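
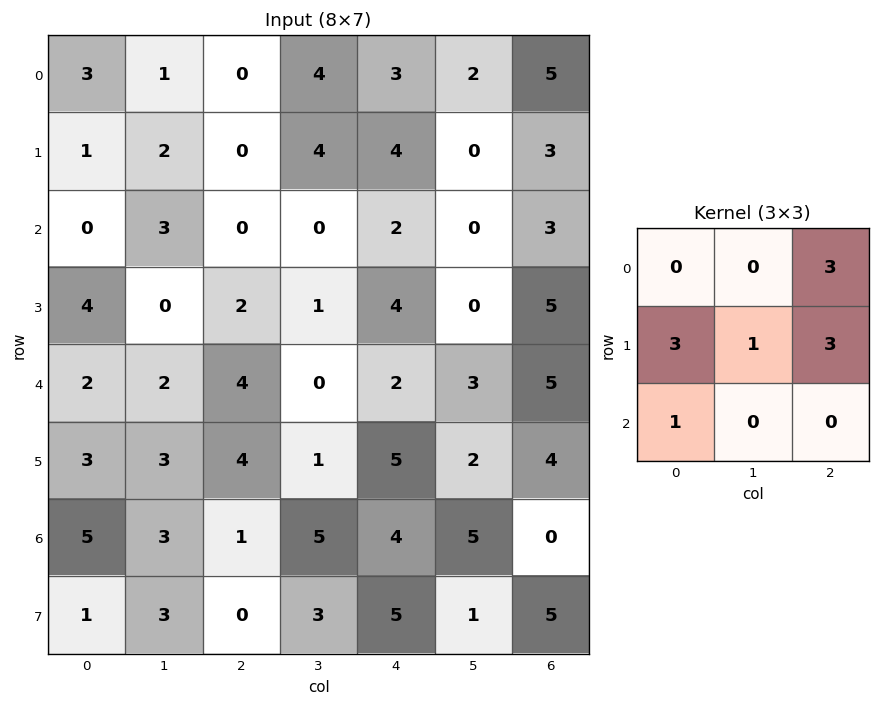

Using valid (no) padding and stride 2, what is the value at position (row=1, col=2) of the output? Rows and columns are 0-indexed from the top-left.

38

The receptive field on the input at this output position is [2 0 3 / 4 0 5 / 2 3 5]. Elementwise product with the kernel and sum: 3·3 + 4·3 + 0·1 + 5·3 + 2·1.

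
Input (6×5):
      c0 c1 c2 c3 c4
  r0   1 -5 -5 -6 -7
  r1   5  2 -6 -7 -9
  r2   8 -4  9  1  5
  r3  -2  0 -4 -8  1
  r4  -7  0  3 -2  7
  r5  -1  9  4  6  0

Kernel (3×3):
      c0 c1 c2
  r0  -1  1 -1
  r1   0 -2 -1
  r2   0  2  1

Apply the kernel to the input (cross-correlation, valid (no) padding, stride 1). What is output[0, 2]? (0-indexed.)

36

The receptive field on the input at this output position is [-5 -6 -7 / -6 -7 -9 / 9 1 5]. Elementwise product with the kernel and sum: -5·-1 + -6·1 + -7·-1 + -7·-2 + -9·-1 + 1·2 + 5·1.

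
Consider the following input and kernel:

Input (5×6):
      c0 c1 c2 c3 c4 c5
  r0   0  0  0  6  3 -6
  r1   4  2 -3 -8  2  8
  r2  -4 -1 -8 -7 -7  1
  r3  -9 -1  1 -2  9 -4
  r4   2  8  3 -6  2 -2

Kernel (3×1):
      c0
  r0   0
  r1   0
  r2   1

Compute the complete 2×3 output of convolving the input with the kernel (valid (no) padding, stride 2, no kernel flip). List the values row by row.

Output[0,0]: The receptive field on the input at this output position is [0 / 4 / -4]. Elementwise product with the kernel and sum: -4·1.
Output[0,1]: The receptive field on the input at this output position is [0 / -3 / -8]. Elementwise product with the kernel and sum: -8·1.

-4 -8 -7
2 3 2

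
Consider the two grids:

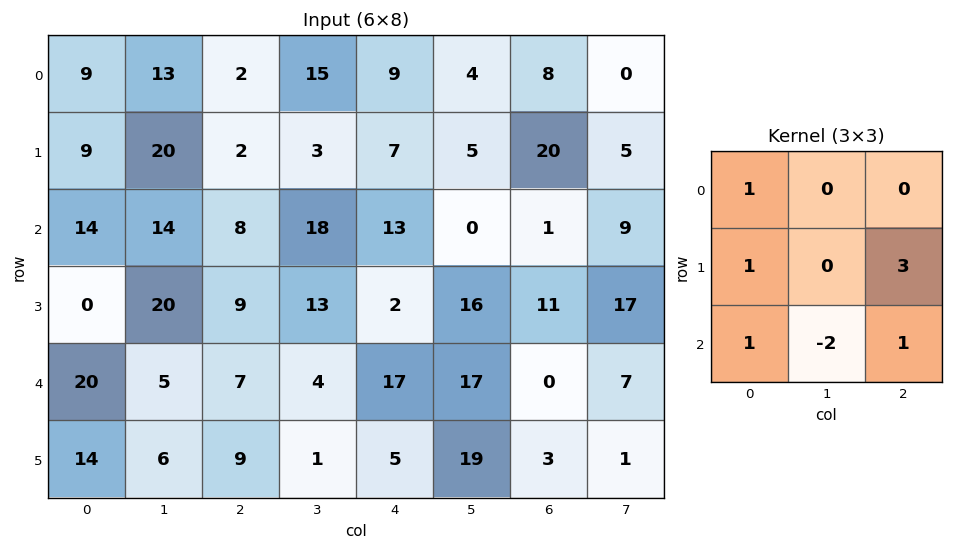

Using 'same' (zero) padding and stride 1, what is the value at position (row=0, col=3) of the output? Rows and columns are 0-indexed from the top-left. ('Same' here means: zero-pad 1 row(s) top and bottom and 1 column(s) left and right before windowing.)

32

The receptive field on the zero-padded input at this output position is [0 0 0 / 2 15 9 / 2 3 7]. Elementwise product with the kernel and sum: 0·1 + 2·1 + 9·3 + 2·1 + 3·-2 + 7·1.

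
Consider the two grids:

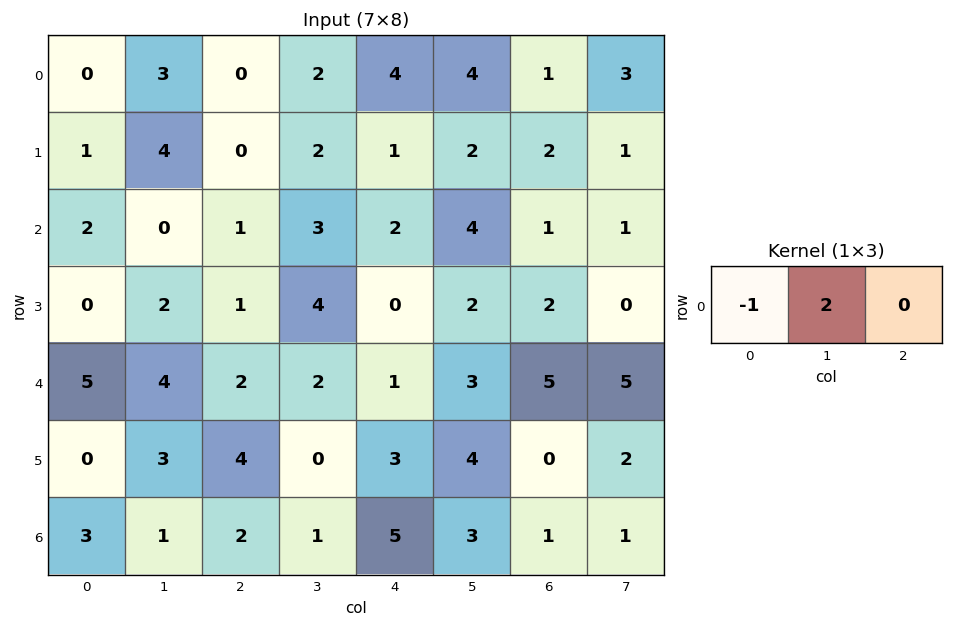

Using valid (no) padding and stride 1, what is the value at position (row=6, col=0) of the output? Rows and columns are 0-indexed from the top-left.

-1

The receptive field on the input at this output position is [3 1 2]. Elementwise product with the kernel and sum: 3·-1 + 1·2.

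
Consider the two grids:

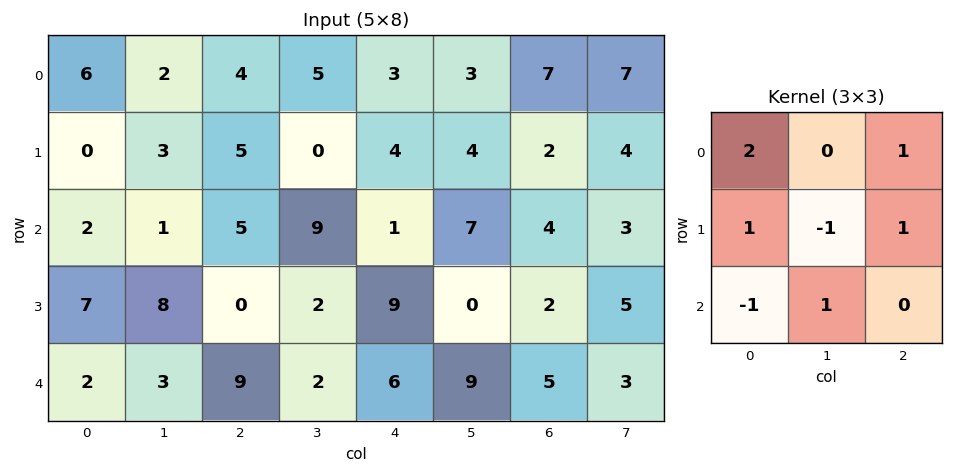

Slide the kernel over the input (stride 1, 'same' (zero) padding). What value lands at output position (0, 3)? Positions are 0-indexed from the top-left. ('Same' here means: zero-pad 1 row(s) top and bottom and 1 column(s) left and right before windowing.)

-3

The receptive field on the zero-padded input at this output position is [0 0 0 / 4 5 3 / 5 0 4]. Elementwise product with the kernel and sum: 0·2 + 0·1 + 4·1 + 5·-1 + 3·1 + 5·-1 + 0·1.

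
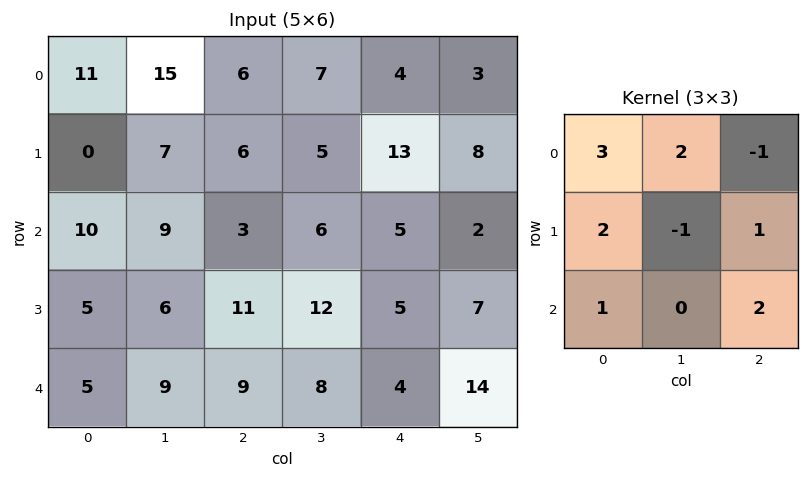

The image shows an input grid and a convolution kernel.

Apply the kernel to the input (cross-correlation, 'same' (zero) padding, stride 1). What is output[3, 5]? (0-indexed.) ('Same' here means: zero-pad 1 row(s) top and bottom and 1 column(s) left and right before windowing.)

26

The receptive field on the zero-padded input at this output position is [5 2 0 / 5 7 0 / 4 14 0]. Elementwise product with the kernel and sum: 5·3 + 2·2 + 0·-1 + 5·2 + 7·-1 + 0·1 + 4·1 + 0·2.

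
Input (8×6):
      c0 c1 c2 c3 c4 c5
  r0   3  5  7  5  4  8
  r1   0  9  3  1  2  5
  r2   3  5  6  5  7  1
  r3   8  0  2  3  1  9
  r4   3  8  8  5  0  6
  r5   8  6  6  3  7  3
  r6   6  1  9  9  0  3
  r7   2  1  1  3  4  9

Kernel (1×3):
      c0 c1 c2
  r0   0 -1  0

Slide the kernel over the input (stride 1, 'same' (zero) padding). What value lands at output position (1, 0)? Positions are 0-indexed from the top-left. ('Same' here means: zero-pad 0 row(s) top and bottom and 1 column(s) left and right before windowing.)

The receptive field on the zero-padded input at this output position is [0 0 9]. Elementwise product with the kernel and sum: 0·-1.

0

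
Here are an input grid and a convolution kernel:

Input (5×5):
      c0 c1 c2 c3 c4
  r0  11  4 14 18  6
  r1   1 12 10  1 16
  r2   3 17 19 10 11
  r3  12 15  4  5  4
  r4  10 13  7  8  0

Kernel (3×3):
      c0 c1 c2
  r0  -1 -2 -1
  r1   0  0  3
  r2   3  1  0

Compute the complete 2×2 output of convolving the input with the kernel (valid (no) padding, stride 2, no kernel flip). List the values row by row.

Output[0,0]: The receptive field on the input at this output position is [11 4 14 / 1 12 10 / 3 17 19]. Elementwise product with the kernel and sum: 11·-1 + 4·-2 + 14·-1 + 10·3 + 3·3 + 17·1.
Output[0,1]: The receptive field on the input at this output position is [14 18 6 / 10 1 16 / 19 10 11]. Elementwise product with the kernel and sum: 14·-1 + 18·-2 + 6·-1 + 16·3 + 19·3 + 10·1.

23 59
-1 -9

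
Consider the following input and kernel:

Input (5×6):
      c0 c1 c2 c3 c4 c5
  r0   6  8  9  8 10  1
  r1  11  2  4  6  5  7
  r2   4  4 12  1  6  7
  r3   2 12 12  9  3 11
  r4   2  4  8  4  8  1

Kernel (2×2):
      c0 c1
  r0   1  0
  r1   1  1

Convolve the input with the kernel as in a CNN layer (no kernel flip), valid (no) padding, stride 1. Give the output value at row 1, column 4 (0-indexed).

18

The receptive field on the input at this output position is [5 7 / 6 7]. Elementwise product with the kernel and sum: 5·1 + 6·1 + 7·1.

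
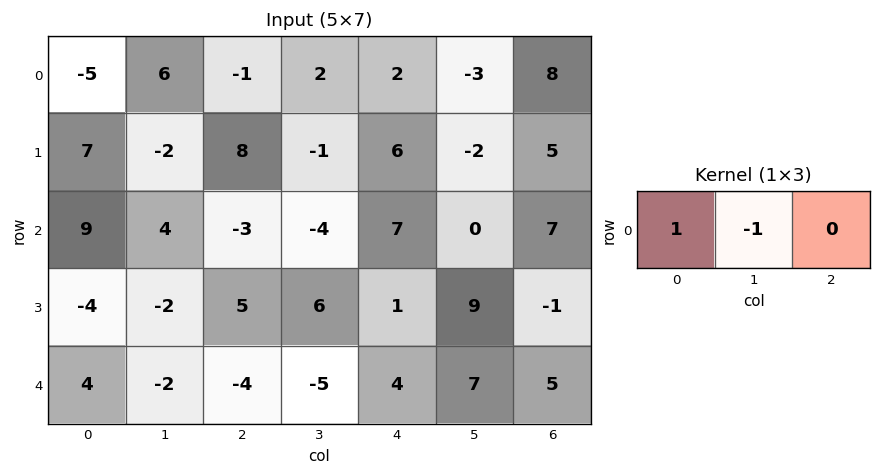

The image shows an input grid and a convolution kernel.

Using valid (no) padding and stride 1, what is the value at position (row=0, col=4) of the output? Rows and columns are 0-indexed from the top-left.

5

The receptive field on the input at this output position is [2 -3 8]. Elementwise product with the kernel and sum: 2·1 + -3·-1.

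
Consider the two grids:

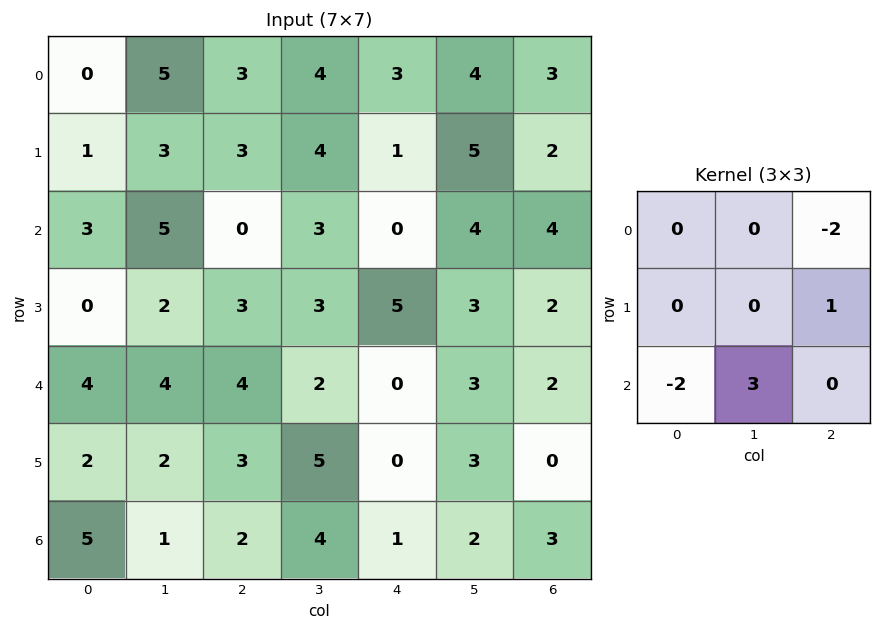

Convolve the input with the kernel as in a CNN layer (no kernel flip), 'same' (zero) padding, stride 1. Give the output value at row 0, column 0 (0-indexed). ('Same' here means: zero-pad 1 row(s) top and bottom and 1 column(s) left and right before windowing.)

The receptive field on the zero-padded input at this output position is [0 0 0 / 0 0 5 / 0 1 3]. Elementwise product with the kernel and sum: 0·-2 + 5·1 + 0·-2 + 1·3.

8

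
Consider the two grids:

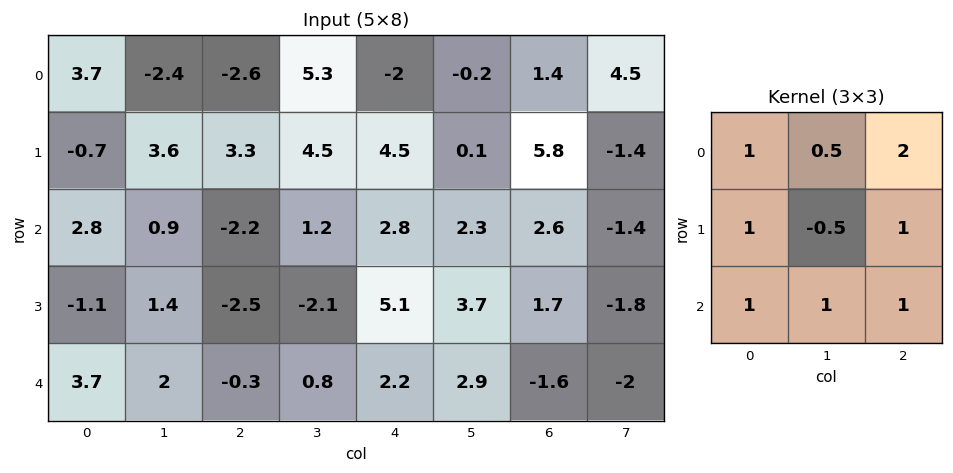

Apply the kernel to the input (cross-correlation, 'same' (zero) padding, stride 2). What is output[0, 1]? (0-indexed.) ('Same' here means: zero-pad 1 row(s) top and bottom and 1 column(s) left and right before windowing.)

The receptive field on the zero-padded input at this output position is [0 0 0 / -2.4 -2.6 5.3 / 3.6 3.3 4.5]. Elementwise product with the kernel and sum: 0·1 + 0·0.5 + 0·2 + -2.4·1 + -2.6·-0.5 + 5.3·1 + 3.6·1 + 3.3·1 + 4.5·1.

15.6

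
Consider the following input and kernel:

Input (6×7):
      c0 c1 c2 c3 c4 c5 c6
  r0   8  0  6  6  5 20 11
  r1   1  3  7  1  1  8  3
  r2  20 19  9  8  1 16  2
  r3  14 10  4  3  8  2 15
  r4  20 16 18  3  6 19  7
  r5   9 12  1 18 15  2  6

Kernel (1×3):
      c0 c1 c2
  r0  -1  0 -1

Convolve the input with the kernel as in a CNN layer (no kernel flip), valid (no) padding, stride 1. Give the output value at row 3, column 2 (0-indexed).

The receptive field on the input at this output position is [4 3 8]. Elementwise product with the kernel and sum: 4·-1 + 8·-1.

-12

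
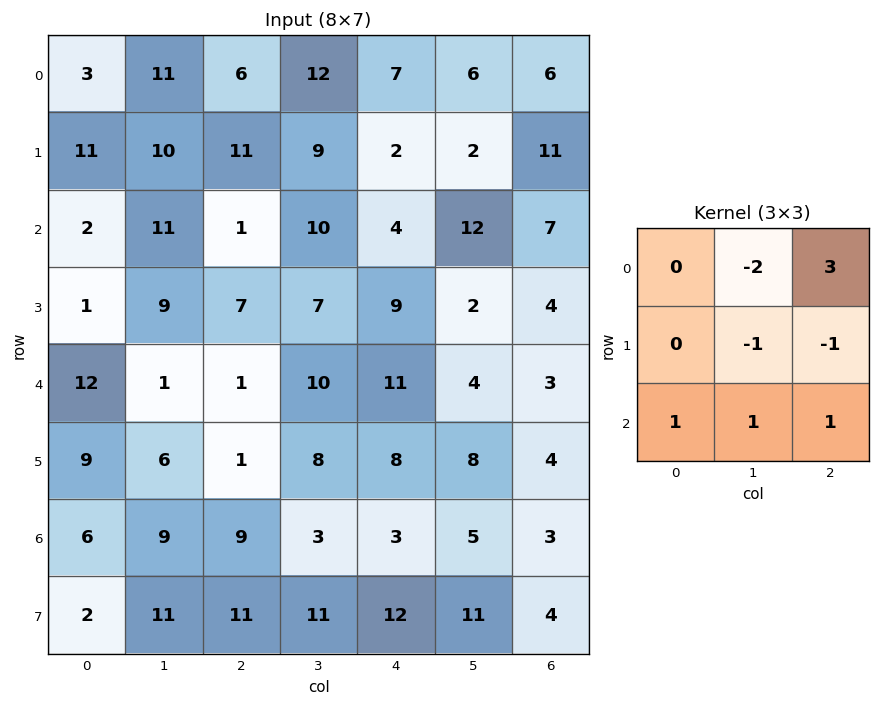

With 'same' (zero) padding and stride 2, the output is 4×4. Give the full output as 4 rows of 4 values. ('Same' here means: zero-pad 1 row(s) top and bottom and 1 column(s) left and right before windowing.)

7 12 0 7
5 17 4 -23
27 11 -3 1
-2 43 34 4

Output[0,0]: The receptive field on the zero-padded input at this output position is [0 0 0 / 0 3 11 / 0 11 10]. Elementwise product with the kernel and sum: 0·-2 + 0·3 + 3·-1 + 11·-1 + 0·1 + 11·1 + 10·1.
Output[0,1]: The receptive field on the zero-padded input at this output position is [0 0 0 / 11 6 12 / 10 11 9]. Elementwise product with the kernel and sum: 0·-2 + 0·3 + 6·-1 + 12·-1 + 10·1 + 11·1 + 9·1.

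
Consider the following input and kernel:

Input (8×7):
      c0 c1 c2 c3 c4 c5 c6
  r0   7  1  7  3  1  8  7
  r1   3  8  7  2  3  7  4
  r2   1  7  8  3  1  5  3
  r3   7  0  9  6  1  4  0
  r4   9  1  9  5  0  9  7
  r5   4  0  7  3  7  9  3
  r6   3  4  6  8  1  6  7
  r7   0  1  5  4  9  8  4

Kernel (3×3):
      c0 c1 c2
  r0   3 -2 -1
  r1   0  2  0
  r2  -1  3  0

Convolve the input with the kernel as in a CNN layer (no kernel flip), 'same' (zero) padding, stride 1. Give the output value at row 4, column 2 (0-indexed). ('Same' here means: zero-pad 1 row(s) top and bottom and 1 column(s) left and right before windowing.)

15

The receptive field on the zero-padded input at this output position is [0 9 6 / 1 9 5 / 0 7 3]. Elementwise product with the kernel and sum: 0·3 + 9·-2 + 6·-1 + 9·2 + 0·-1 + 7·3.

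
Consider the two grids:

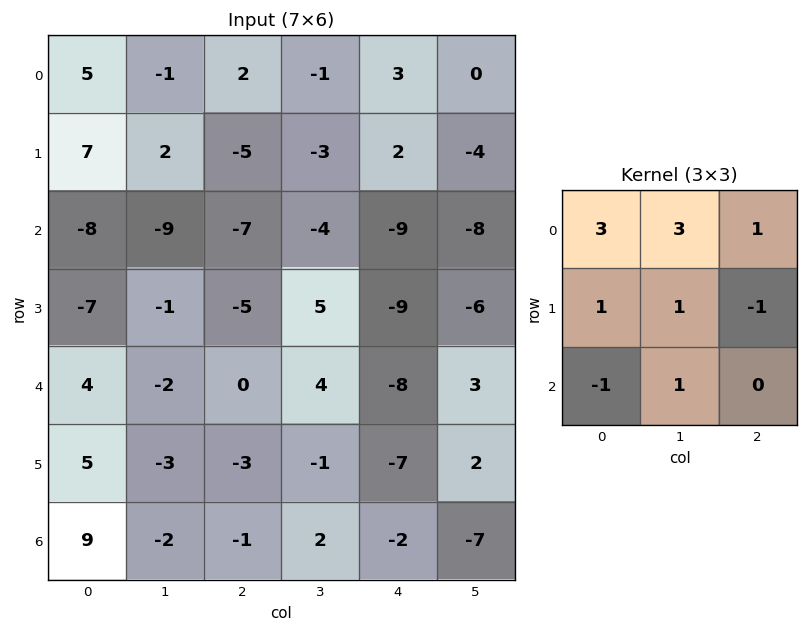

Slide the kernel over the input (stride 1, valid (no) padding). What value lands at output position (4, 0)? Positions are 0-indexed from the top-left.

The receptive field on the input at this output position is [4 -2 0 / 5 -3 -3 / 9 -2 -1]. Elementwise product with the kernel and sum: 4·3 + -2·3 + 0·1 + 5·1 + -3·1 + -3·-1 + 9·-1 + -2·1.

0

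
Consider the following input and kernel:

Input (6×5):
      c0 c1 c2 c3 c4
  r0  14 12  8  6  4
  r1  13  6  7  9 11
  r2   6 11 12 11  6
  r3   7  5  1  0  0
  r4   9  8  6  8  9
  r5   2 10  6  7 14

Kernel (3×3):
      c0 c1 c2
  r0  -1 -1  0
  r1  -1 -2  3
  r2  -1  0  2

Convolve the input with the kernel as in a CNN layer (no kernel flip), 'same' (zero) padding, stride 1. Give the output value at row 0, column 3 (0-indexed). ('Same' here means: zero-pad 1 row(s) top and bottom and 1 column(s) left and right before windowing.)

The receptive field on the zero-padded input at this output position is [0 0 0 / 8 6 4 / 7 9 11]. Elementwise product with the kernel and sum: 0·-1 + 0·-1 + 8·-1 + 6·-2 + 4·3 + 7·-1 + 11·2.

7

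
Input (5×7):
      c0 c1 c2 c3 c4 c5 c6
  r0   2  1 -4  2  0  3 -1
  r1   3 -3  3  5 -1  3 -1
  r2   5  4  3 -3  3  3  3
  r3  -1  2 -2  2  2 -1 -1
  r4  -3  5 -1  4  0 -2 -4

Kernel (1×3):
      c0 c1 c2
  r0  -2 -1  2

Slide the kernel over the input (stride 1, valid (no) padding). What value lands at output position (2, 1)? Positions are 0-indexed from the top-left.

-17

The receptive field on the input at this output position is [4 3 -3]. Elementwise product with the kernel and sum: 4·-2 + 3·-1 + -3·2.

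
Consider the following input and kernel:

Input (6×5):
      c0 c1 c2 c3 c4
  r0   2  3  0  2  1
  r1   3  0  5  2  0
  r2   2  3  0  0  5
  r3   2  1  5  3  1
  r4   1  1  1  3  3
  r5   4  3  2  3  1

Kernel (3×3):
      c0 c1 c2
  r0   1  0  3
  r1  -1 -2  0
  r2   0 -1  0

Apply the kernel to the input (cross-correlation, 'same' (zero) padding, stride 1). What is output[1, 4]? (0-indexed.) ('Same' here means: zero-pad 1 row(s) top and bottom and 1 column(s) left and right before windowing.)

-5

The receptive field on the zero-padded input at this output position is [2 1 0 / 2 0 0 / 0 5 0]. Elementwise product with the kernel and sum: 2·1 + 0·3 + 2·-1 + 0·-2 + 5·-1.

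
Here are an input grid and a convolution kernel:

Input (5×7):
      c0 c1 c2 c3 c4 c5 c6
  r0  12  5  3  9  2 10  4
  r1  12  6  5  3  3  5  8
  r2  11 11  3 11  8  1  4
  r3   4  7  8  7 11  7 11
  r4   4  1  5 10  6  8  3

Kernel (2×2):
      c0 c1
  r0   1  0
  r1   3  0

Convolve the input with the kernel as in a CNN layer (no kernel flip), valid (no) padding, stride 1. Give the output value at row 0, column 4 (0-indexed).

The receptive field on the input at this output position is [2 10 / 3 5]. Elementwise product with the kernel and sum: 2·1 + 3·3.

11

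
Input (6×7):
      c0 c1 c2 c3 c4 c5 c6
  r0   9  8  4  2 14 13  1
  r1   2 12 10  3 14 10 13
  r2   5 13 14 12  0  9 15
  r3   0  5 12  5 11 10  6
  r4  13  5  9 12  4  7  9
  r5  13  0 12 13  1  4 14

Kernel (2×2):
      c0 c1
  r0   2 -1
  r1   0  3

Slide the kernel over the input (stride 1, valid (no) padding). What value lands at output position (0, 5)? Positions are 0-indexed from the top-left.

64

The receptive field on the input at this output position is [13 1 / 10 13]. Elementwise product with the kernel and sum: 13·2 + 1·-1 + 13·3.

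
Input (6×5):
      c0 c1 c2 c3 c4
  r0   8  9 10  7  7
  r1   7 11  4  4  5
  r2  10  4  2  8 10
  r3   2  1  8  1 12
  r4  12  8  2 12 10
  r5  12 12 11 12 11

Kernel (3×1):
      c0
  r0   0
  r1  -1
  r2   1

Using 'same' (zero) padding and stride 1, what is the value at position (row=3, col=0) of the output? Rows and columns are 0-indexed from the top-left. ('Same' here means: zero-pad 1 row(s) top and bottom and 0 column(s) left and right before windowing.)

The receptive field on the zero-padded input at this output position is [10 / 2 / 12]. Elementwise product with the kernel and sum: 2·-1 + 12·1.

10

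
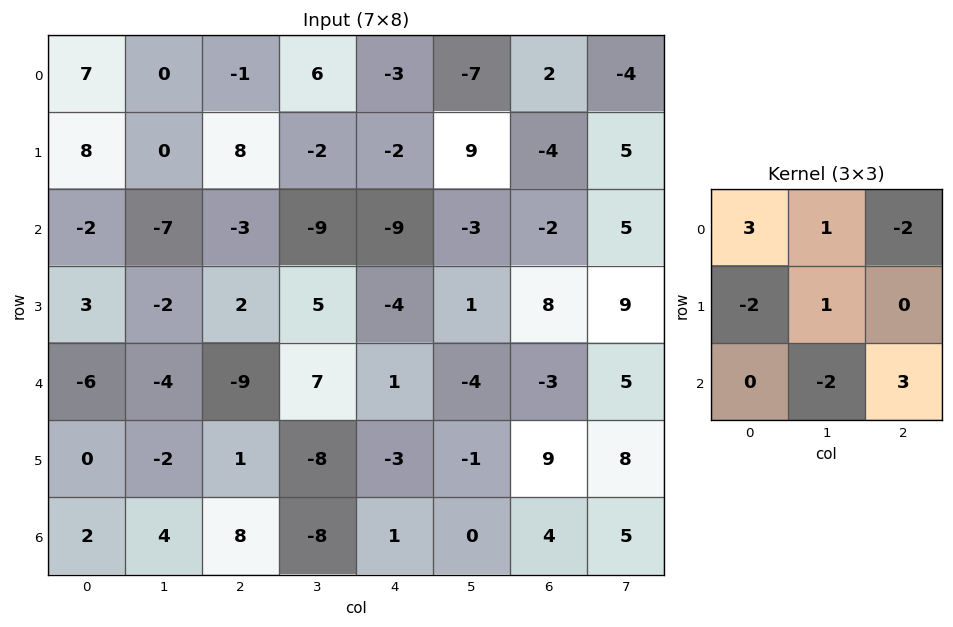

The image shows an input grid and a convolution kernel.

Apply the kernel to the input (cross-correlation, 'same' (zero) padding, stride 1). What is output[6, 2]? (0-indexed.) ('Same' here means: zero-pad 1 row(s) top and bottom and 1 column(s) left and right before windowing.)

11

The receptive field on the zero-padded input at this output position is [-2 1 -8 / 4 8 -8 / 0 0 0]. Elementwise product with the kernel and sum: -2·3 + 1·1 + -8·-2 + 4·-2 + 8·1 + 0·-2 + 0·3.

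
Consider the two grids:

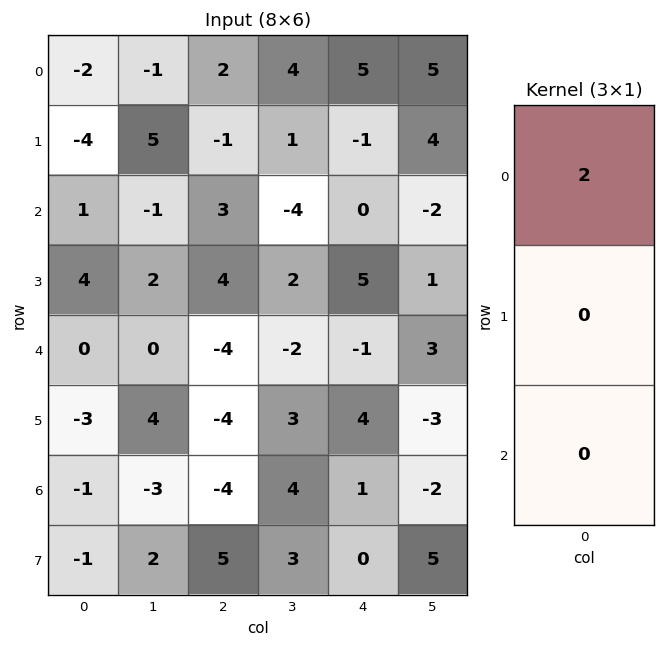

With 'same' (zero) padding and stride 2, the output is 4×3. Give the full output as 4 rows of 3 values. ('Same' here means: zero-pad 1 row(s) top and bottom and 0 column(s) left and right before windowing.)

0 0 0
-8 -2 -2
8 8 10
-6 -8 8

Output[0,0]: The receptive field on the zero-padded input at this output position is [0 / -2 / -4]. Elementwise product with the kernel and sum: 0·2.
Output[0,1]: The receptive field on the zero-padded input at this output position is [0 / 2 / -1]. Elementwise product with the kernel and sum: 0·2.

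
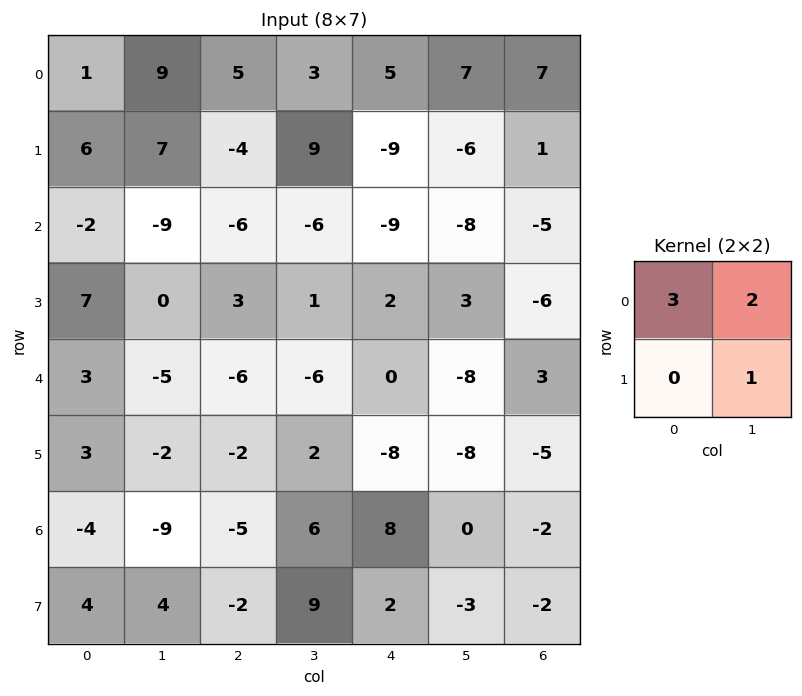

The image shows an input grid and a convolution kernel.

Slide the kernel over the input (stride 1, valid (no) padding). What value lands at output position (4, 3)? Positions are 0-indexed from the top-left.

-26

The receptive field on the input at this output position is [-6 0 / 2 -8]. Elementwise product with the kernel and sum: -6·3 + 0·2 + -8·1.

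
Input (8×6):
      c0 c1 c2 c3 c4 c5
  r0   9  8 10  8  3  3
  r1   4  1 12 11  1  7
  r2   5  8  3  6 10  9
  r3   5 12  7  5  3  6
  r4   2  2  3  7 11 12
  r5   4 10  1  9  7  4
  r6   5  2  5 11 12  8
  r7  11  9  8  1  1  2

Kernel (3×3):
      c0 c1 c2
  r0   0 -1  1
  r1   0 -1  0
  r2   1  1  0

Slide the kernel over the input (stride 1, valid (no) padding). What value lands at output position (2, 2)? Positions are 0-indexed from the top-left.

9

The receptive field on the input at this output position is [3 6 10 / 7 5 3 / 3 7 11]. Elementwise product with the kernel and sum: 6·-1 + 10·1 + 5·-1 + 3·1 + 7·1.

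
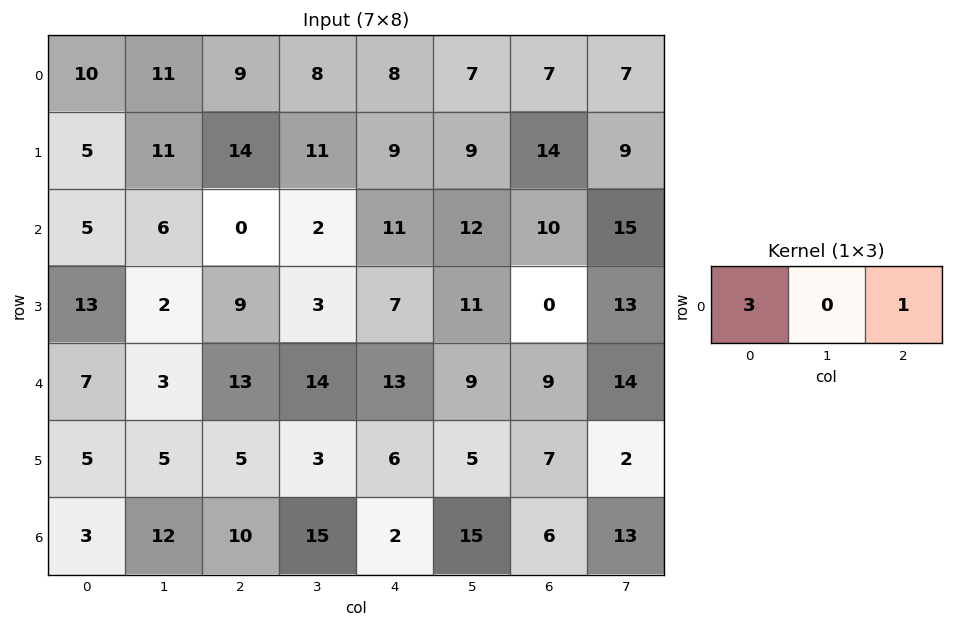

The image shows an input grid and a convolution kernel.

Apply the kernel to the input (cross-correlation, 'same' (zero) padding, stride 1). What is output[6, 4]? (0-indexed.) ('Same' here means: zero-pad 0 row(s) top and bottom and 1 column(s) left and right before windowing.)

The receptive field on the zero-padded input at this output position is [15 2 15]. Elementwise product with the kernel and sum: 15·3 + 15·1.

60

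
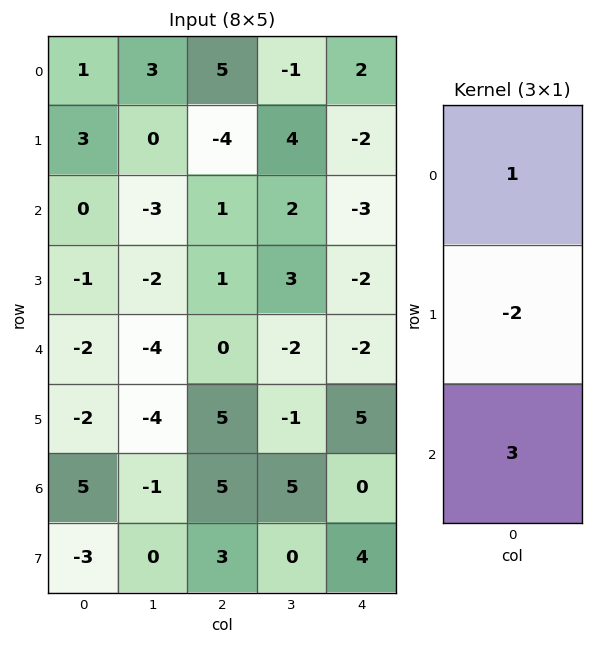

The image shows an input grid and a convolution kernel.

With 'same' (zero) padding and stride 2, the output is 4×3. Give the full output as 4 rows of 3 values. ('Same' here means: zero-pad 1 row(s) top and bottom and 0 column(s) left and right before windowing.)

Output[0,0]: The receptive field on the zero-padded input at this output position is [0 / 1 / 3]. Elementwise product with the kernel and sum: 0·1 + 1·-2 + 3·3.

7 -22 -10
0 -3 -2
-3 16 17
-21 4 17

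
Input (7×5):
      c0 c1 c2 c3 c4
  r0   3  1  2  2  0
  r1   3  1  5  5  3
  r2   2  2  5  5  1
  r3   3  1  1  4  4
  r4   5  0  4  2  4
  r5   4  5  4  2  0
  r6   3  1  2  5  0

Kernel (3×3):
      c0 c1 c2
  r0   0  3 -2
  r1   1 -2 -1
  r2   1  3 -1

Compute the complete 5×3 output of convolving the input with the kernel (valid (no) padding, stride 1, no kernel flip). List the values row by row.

-2 0 17
-9 -8 12
-3 10 8
17 0 10
-14 5 15

Output[0,0]: The receptive field on the input at this output position is [3 1 2 / 3 1 5 / 2 2 5]. Elementwise product with the kernel and sum: 1·3 + 2·-2 + 3·1 + 1·-2 + 5·-1 + 2·1 + 2·3 + 5·-1.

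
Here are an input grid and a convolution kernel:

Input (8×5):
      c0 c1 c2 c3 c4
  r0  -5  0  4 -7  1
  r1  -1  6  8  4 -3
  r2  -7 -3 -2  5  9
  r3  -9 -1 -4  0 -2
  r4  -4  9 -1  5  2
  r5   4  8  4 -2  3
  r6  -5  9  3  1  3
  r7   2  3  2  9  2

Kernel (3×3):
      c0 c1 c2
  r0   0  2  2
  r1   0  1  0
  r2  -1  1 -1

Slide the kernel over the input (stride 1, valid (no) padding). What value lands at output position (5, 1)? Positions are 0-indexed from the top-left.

The receptive field on the input at this output position is [8 4 -2 / 9 3 1 / 3 2 9]. Elementwise product with the kernel and sum: 4·2 + -2·2 + 3·1 + 3·-1 + 2·1 + 9·-1.

-3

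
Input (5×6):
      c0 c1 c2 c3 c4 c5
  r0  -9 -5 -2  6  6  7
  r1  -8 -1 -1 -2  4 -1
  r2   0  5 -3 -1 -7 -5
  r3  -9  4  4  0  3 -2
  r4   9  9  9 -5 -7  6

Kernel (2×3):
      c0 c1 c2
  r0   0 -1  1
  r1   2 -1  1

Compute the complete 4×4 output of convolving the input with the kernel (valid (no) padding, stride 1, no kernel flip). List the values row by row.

Output[0,0]: The receptive field on the input at this output position is [-9 -5 -2 / -8 -1 -1]. Elementwise product with the kernel and sum: -5·-1 + -2·1 + -8·2 + -1·-1 + -1·1.
Output[0,1]: The receptive field on the input at this output position is [-5 -2 6 / -1 -1 -2]. Elementwise product with the kernel and sum: -2·-1 + 6·1 + -1·2 + -1·-1 + -2·1.

-13 5 4 -8
-8 11 -6 -5
-26 6 5 -3
18 0 19 -2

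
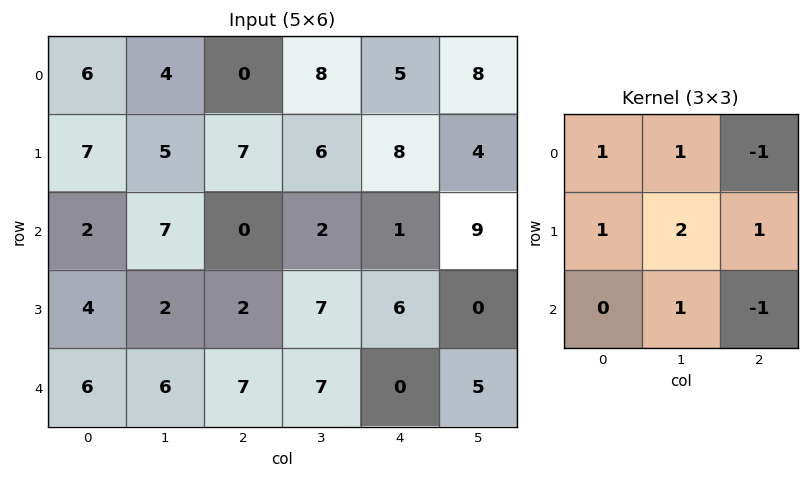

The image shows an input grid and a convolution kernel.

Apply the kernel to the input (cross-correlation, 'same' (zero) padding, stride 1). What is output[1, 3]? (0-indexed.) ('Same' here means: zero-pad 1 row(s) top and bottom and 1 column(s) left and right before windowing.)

The receptive field on the zero-padded input at this output position is [0 8 5 / 7 6 8 / 0 2 1]. Elementwise product with the kernel and sum: 0·1 + 8·1 + 5·-1 + 7·1 + 6·2 + 8·1 + 2·1 + 1·-1.

31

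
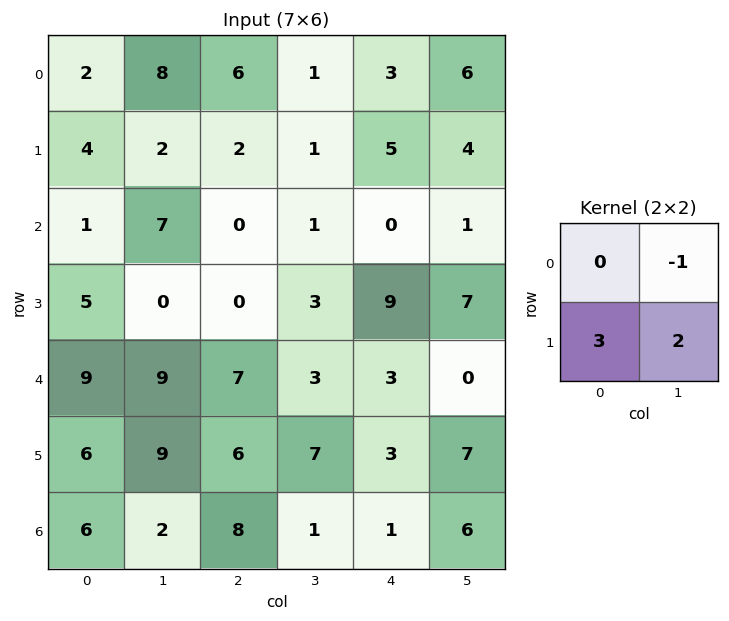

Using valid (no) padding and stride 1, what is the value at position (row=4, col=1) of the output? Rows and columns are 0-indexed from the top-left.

32

The receptive field on the input at this output position is [9 7 / 9 6]. Elementwise product with the kernel and sum: 7·-1 + 9·3 + 6·2.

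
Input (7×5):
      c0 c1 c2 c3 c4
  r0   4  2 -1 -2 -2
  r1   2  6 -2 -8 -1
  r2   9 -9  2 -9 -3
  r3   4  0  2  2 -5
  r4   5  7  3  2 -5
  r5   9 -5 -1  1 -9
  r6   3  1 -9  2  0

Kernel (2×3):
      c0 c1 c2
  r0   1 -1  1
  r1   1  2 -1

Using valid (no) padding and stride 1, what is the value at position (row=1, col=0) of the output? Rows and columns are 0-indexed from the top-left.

-17

The receptive field on the input at this output position is [2 6 -2 / 9 -9 2]. Elementwise product with the kernel and sum: 2·1 + 6·-1 + -2·1 + 9·1 + -9·2 + 2·-1.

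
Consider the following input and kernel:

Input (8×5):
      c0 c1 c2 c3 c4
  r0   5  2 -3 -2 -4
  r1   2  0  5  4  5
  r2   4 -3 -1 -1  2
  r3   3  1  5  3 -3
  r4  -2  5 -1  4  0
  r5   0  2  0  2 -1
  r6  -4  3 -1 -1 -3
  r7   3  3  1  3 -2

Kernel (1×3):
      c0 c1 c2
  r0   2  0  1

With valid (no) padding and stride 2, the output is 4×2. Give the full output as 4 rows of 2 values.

7 -10
7 0
-5 -2
-9 -5

Output[0,0]: The receptive field on the input at this output position is [5 2 -3]. Elementwise product with the kernel and sum: 5·2 + -3·1.
Output[0,1]: The receptive field on the input at this output position is [-3 -2 -4]. Elementwise product with the kernel and sum: -3·2 + -4·1.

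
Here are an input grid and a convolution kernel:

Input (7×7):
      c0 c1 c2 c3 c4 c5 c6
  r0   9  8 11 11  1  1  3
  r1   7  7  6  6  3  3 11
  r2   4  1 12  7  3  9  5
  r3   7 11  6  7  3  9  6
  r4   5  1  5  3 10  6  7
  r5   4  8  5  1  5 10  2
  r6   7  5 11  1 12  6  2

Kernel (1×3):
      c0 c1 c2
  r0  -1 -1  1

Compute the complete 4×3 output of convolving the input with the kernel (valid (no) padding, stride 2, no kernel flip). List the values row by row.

Output[0,0]: The receptive field on the input at this output position is [9 8 11]. Elementwise product with the kernel and sum: 9·-1 + 8·-1 + 11·1.
Output[0,1]: The receptive field on the input at this output position is [11 11 1]. Elementwise product with the kernel and sum: 11·-1 + 11·-1 + 1·1.

-6 -21 1
7 -16 -7
-1 2 -9
-1 0 -16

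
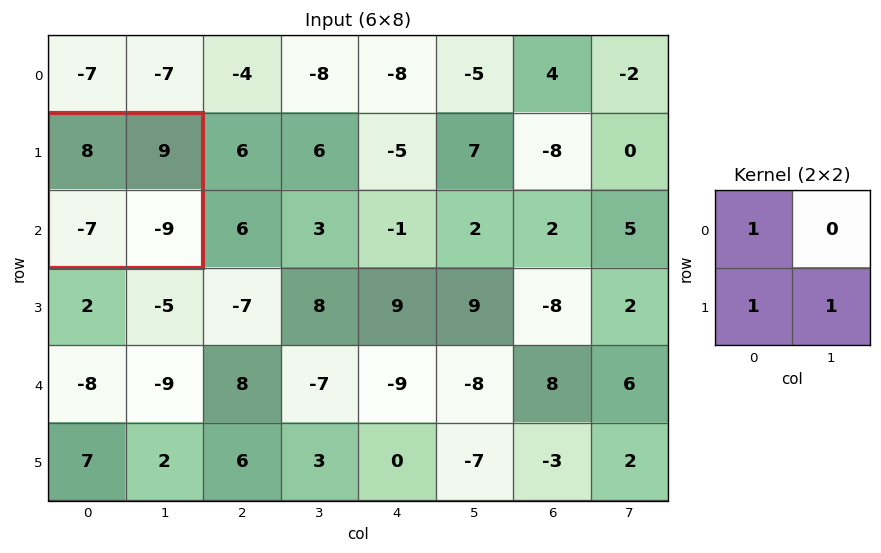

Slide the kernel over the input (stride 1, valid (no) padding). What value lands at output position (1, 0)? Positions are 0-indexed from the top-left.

The receptive field on the input at this output position is [8 9 / -7 -9]. Elementwise product with the kernel and sum: 8·1 + -7·1 + -9·1.

-8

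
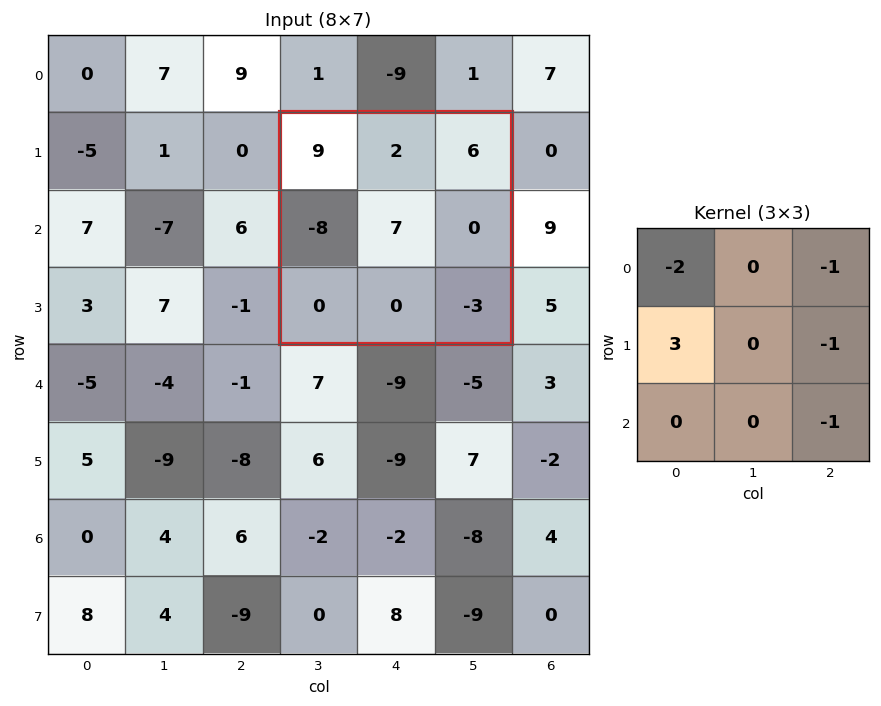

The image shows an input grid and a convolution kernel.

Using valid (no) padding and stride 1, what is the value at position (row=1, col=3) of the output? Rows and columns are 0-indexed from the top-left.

-45

The receptive field on the input at this output position is [9 2 6 / -8 7 0 / 0 0 -3]. Elementwise product with the kernel and sum: 9·-2 + 6·-1 + -8·3 + 0·-1 + -3·-1.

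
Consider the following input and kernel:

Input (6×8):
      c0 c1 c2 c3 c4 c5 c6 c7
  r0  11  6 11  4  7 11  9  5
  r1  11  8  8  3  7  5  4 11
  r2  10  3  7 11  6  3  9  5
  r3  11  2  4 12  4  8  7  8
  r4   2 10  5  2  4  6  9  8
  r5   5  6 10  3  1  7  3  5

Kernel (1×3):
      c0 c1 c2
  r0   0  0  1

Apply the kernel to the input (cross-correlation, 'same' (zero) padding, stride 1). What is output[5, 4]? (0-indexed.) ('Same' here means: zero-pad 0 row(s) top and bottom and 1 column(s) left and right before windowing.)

The receptive field on the zero-padded input at this output position is [3 1 7]. Elementwise product with the kernel and sum: 7·1.

7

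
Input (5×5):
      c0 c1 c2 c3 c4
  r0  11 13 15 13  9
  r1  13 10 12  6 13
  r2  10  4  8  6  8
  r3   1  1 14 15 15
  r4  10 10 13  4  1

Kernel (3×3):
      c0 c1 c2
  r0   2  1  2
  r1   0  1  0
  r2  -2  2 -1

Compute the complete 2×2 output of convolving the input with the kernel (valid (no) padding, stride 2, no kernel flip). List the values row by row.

55 55
28 34

Output[0,0]: The receptive field on the input at this output position is [11 13 15 / 13 10 12 / 10 4 8]. Elementwise product with the kernel and sum: 11·2 + 13·1 + 15·2 + 10·1 + 10·-2 + 4·2 + 8·-1.
Output[0,1]: The receptive field on the input at this output position is [15 13 9 / 12 6 13 / 8 6 8]. Elementwise product with the kernel and sum: 15·2 + 13·1 + 9·2 + 6·1 + 8·-2 + 6·2 + 8·-1.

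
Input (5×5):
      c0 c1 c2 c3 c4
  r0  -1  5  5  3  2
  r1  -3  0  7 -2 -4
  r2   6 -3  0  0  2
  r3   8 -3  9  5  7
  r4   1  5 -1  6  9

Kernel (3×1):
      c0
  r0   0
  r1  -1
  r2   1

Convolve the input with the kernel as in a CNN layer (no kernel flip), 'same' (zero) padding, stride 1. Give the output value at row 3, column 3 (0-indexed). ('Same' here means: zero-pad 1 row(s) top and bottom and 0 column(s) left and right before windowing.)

The receptive field on the zero-padded input at this output position is [0 / 5 / 6]. Elementwise product with the kernel and sum: 5·-1 + 6·1.

1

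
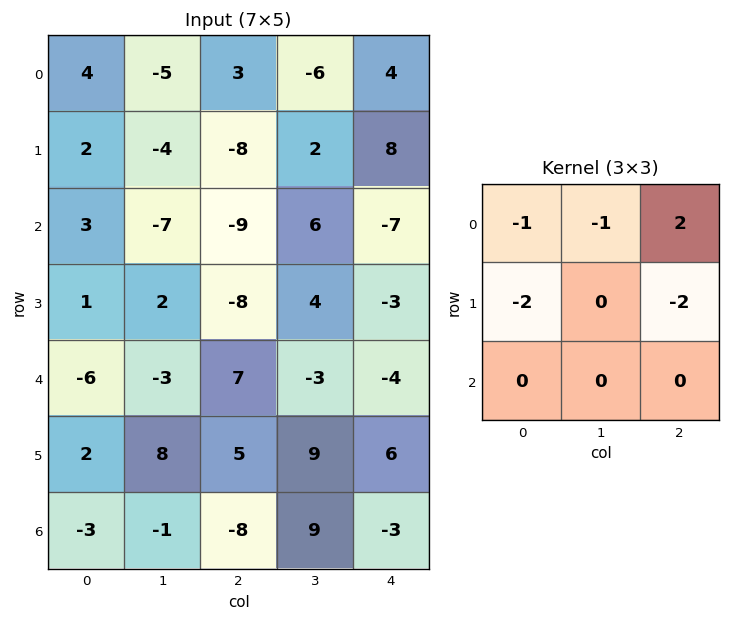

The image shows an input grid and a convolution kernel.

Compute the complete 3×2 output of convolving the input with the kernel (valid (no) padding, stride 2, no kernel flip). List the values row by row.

19 11
0 11
9 -34

Output[0,0]: The receptive field on the input at this output position is [4 -5 3 / 2 -4 -8 / 3 -7 -9]. Elementwise product with the kernel and sum: 4·-1 + -5·-1 + 3·2 + 2·-2 + -8·-2.
Output[0,1]: The receptive field on the input at this output position is [3 -6 4 / -8 2 8 / -9 6 -7]. Elementwise product with the kernel and sum: 3·-1 + -6·-1 + 4·2 + -8·-2 + 8·-2.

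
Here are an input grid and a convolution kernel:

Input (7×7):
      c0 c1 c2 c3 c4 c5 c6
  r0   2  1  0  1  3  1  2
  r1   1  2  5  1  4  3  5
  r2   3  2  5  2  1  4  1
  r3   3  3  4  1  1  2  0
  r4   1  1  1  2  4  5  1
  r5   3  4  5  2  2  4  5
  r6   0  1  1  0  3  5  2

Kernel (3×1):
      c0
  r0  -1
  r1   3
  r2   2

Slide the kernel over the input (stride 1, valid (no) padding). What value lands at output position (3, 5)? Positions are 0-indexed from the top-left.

The receptive field on the input at this output position is [2 / 5 / 4]. Elementwise product with the kernel and sum: 2·-1 + 5·3 + 4·2.

21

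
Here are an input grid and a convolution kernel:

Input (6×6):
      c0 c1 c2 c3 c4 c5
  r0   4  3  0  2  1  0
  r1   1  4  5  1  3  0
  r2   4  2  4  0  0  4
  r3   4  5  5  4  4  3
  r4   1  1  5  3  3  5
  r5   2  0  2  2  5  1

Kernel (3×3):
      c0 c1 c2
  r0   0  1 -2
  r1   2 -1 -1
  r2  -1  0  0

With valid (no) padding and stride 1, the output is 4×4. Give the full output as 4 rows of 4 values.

Output[0,0]: The receptive field on the input at this output position is [4 3 0 / 1 4 5 / 4 2 4]. Elementwise product with the kernel and sum: 3·1 + 0·-2 + 1·2 + 4·-1 + 5·-1 + 4·-1.

-8 -4 2 0
-8 -2 -2 -5
-9 4 -3 -10
-11 -9 -2 -6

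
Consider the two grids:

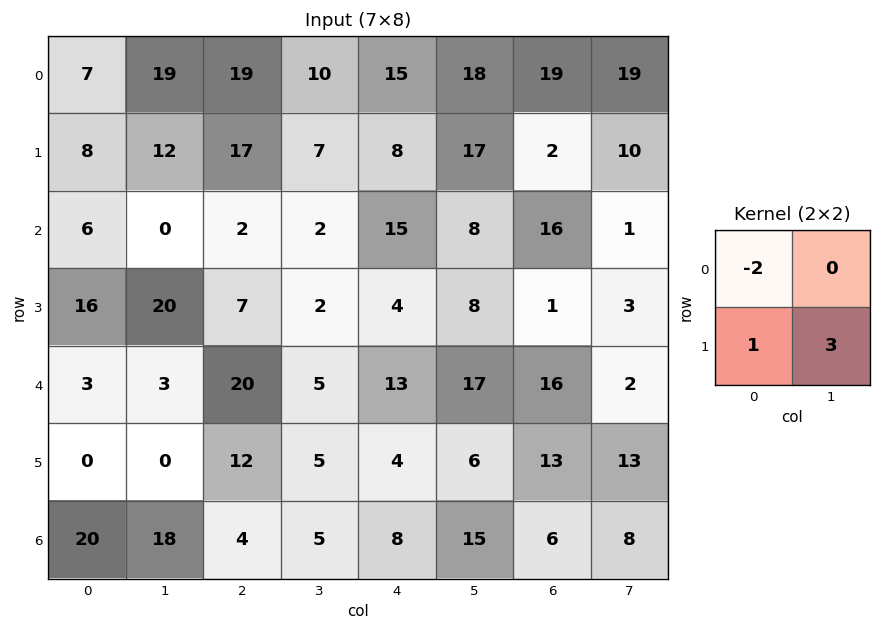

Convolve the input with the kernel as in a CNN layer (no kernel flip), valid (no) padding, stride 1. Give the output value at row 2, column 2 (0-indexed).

The receptive field on the input at this output position is [2 2 / 7 2]. Elementwise product with the kernel and sum: 2·-2 + 7·1 + 2·3.

9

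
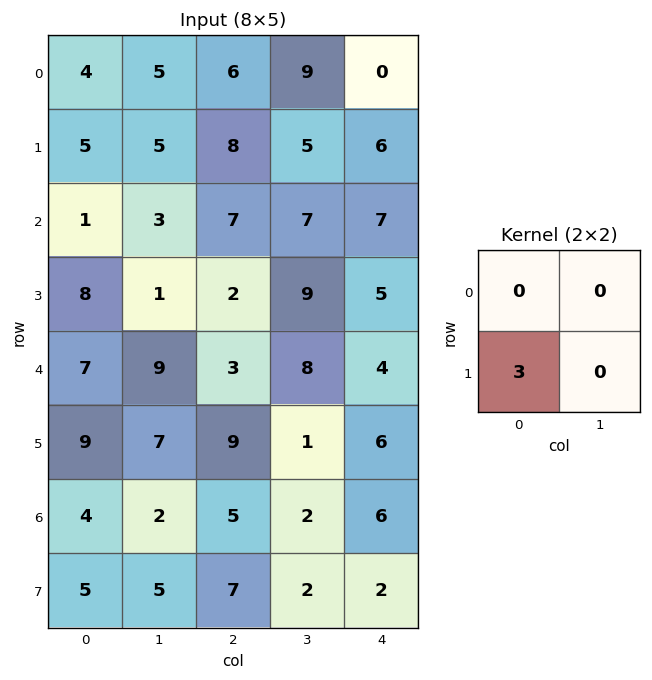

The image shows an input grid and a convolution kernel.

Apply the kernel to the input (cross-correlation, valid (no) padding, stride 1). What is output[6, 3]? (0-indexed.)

6

The receptive field on the input at this output position is [2 6 / 2 2]. Elementwise product with the kernel and sum: 2·3.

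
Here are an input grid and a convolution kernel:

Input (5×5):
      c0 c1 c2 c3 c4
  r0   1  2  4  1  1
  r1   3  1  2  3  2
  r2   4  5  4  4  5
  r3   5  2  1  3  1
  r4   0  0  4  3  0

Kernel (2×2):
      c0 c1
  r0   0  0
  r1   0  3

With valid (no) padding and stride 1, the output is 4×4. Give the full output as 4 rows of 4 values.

Output[0,0]: The receptive field on the input at this output position is [1 2 / 3 1]. Elementwise product with the kernel and sum: 1·3.
Output[0,1]: The receptive field on the input at this output position is [2 4 / 1 2]. Elementwise product with the kernel and sum: 2·3.

3 6 9 6
15 12 12 15
6 3 9 3
0 12 9 0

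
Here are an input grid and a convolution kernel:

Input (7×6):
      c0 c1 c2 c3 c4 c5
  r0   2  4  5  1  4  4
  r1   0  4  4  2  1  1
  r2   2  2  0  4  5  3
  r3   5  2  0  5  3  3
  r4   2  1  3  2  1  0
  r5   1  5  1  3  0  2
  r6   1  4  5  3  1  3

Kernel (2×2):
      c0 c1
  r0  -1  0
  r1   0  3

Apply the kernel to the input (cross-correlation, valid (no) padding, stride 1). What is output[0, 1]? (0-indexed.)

8

The receptive field on the input at this output position is [4 5 / 4 4]. Elementwise product with the kernel and sum: 4·-1 + 4·3.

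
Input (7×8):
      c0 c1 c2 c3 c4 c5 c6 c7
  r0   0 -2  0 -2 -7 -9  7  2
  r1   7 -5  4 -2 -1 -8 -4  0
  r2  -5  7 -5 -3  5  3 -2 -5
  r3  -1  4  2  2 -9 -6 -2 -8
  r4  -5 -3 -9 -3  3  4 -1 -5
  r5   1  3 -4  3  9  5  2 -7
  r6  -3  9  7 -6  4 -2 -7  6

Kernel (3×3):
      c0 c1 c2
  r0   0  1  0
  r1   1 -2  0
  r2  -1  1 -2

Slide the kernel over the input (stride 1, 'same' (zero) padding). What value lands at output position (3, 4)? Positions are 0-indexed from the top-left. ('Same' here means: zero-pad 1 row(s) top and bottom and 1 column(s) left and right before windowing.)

23

The receptive field on the zero-padded input at this output position is [-3 5 3 / 2 -9 -6 / -3 3 4]. Elementwise product with the kernel and sum: 5·1 + 2·1 + -9·-2 + -3·-1 + 3·1 + 4·-2.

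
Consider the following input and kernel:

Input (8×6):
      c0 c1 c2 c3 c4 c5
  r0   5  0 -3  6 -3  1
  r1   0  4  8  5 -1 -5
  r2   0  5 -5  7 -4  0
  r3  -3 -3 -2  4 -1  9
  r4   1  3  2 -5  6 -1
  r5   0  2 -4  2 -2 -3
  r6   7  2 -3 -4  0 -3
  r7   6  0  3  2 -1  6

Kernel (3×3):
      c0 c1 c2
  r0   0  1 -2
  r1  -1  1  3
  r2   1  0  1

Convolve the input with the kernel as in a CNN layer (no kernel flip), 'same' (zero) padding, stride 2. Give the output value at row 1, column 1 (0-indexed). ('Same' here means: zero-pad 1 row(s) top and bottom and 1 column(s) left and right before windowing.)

10

The receptive field on the zero-padded input at this output position is [4 8 5 / 5 -5 7 / -3 -2 4]. Elementwise product with the kernel and sum: 8·1 + 5·-2 + 5·-1 + -5·1 + 7·3 + -3·1 + 4·1.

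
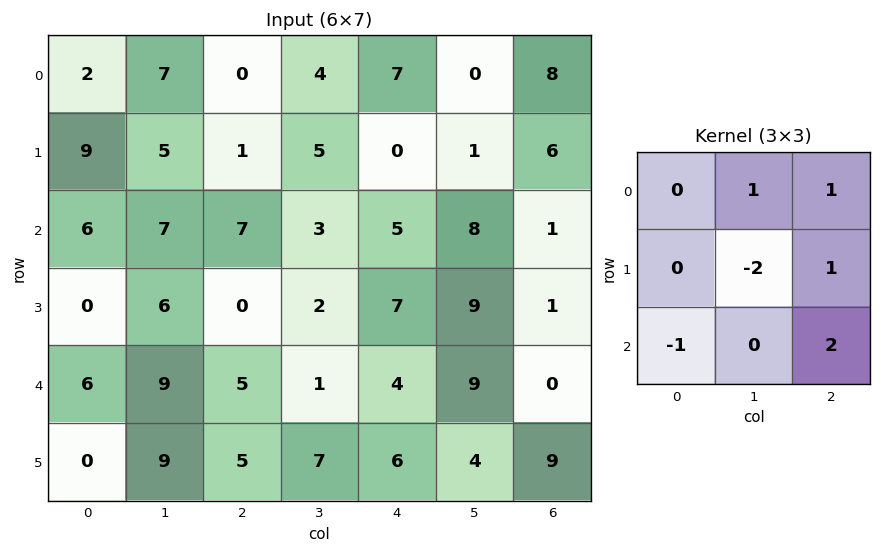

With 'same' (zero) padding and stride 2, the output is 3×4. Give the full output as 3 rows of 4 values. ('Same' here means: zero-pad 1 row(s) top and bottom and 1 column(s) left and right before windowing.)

13 9 -17 -17
21 -7 15 -5
21 -2 18 -3

Output[0,0]: The receptive field on the zero-padded input at this output position is [0 0 0 / 0 2 7 / 0 9 5]. Elementwise product with the kernel and sum: 0·1 + 0·1 + 2·-2 + 7·1 + 0·-1 + 5·2.
Output[0,1]: The receptive field on the zero-padded input at this output position is [0 0 0 / 7 0 4 / 5 1 5]. Elementwise product with the kernel and sum: 0·1 + 0·1 + 0·-2 + 4·1 + 5·-1 + 5·2.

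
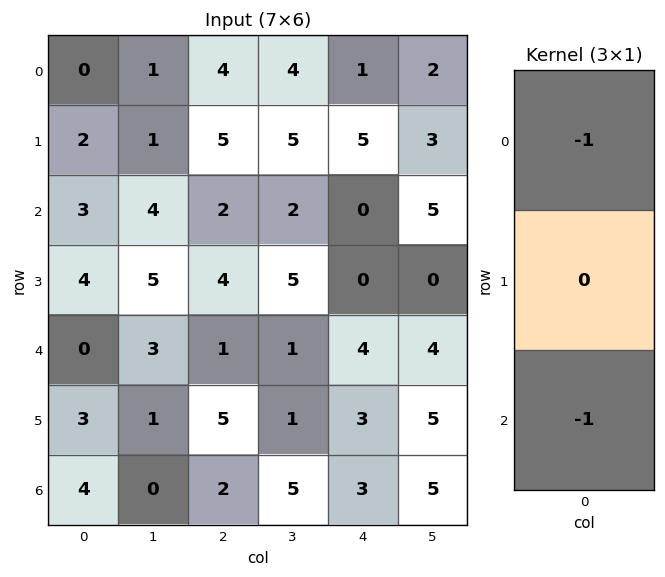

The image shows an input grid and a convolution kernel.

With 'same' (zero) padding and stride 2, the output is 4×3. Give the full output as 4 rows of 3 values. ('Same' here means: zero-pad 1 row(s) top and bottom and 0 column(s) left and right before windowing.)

-2 -5 -5
-6 -9 -5
-7 -9 -3
-3 -5 -3

Output[0,0]: The receptive field on the zero-padded input at this output position is [0 / 0 / 2]. Elementwise product with the kernel and sum: 0·-1 + 2·-1.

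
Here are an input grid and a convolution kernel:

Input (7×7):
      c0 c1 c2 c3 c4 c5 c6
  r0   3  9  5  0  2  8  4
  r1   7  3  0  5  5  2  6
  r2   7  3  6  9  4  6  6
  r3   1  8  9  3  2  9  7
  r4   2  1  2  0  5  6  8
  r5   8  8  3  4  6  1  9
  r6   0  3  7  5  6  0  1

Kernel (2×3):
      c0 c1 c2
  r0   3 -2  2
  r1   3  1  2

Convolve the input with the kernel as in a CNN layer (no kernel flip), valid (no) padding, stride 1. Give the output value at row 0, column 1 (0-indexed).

The receptive field on the input at this output position is [9 5 0 / 3 0 5]. Elementwise product with the kernel and sum: 9·3 + 5·-2 + 0·2 + 3·3 + 0·1 + 5·2.

36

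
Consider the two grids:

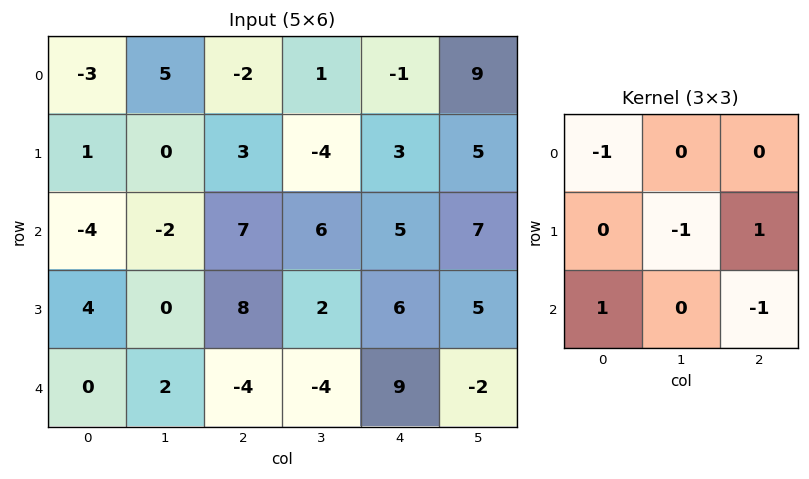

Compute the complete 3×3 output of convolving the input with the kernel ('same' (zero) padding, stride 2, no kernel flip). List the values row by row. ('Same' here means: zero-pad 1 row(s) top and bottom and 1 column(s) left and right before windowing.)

8 7 1
2 -3 3
2 0 -13

Output[0,0]: The receptive field on the zero-padded input at this output position is [0 0 0 / 0 -3 5 / 0 1 0]. Elementwise product with the kernel and sum: 0·-1 + -3·-1 + 5·1 + 0·1 + 0·-1.
Output[0,1]: The receptive field on the zero-padded input at this output position is [0 0 0 / 5 -2 1 / 0 3 -4]. Elementwise product with the kernel and sum: 0·-1 + -2·-1 + 1·1 + 0·1 + -4·-1.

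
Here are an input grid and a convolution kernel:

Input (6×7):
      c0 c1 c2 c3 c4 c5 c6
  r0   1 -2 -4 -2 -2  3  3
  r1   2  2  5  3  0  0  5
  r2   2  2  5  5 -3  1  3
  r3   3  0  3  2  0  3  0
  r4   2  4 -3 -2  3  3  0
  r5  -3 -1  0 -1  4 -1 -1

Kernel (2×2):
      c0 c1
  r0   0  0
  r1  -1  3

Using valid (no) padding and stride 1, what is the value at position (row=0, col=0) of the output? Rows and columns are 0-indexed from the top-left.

The receptive field on the input at this output position is [1 -2 / 2 2]. Elementwise product with the kernel and sum: 2·-1 + 2·3.

4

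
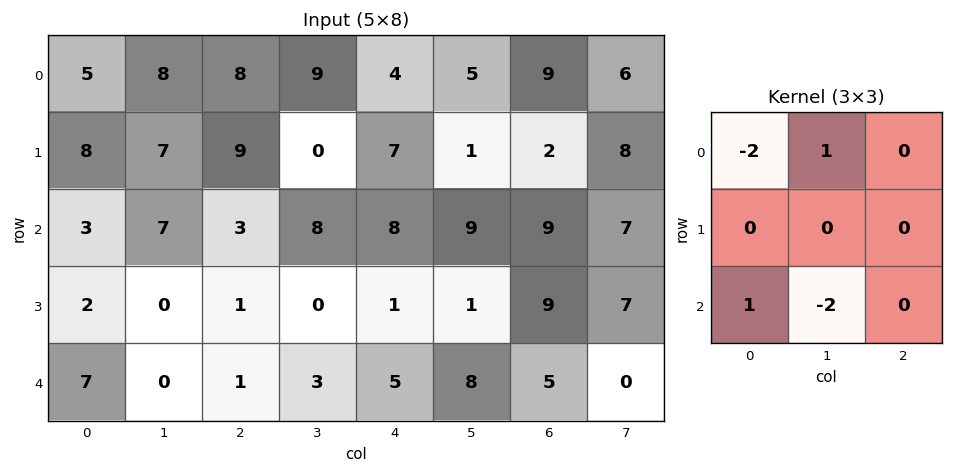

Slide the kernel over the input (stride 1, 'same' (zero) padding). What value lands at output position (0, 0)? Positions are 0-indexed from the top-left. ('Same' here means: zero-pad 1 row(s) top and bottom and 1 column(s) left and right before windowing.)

The receptive field on the zero-padded input at this output position is [0 0 0 / 0 5 8 / 0 8 7]. Elementwise product with the kernel and sum: 0·-2 + 0·1 + 0·1 + 8·-2.

-16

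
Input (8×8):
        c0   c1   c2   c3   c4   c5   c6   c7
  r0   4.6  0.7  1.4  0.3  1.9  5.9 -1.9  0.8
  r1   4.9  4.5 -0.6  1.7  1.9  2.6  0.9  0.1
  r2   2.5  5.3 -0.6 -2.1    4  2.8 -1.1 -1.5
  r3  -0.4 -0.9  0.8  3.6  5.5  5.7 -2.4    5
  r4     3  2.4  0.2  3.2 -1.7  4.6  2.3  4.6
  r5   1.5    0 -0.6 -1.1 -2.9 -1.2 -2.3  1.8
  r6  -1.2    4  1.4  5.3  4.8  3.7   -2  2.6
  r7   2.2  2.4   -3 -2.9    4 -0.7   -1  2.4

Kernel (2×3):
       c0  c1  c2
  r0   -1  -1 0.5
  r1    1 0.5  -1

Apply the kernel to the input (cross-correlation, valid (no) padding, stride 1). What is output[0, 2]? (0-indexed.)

-2.4

The receptive field on the input at this output position is [1.4 0.3 1.9 / -0.6 1.7 1.9]. Elementwise product with the kernel and sum: 1.4·-1 + 0.3·-1 + 1.9·0.5 + -0.6·1 + 1.7·0.5 + 1.9·-1.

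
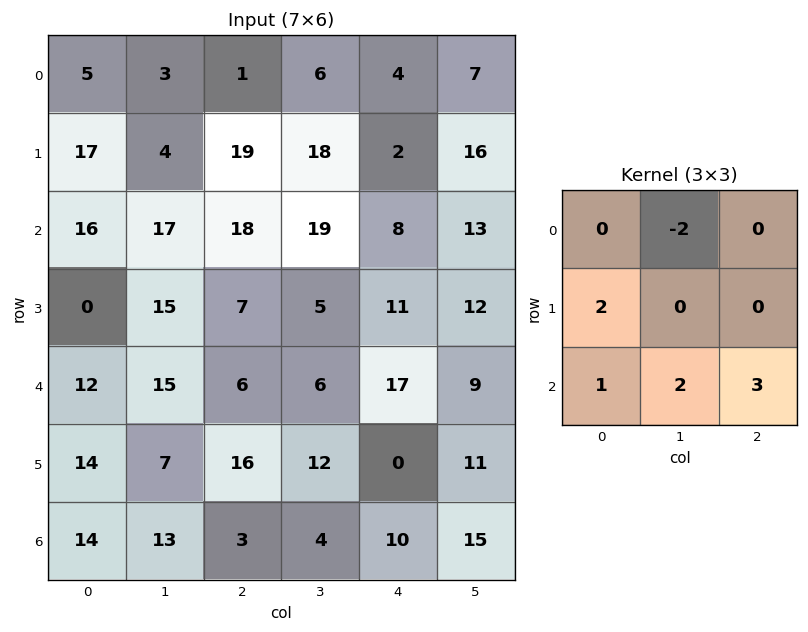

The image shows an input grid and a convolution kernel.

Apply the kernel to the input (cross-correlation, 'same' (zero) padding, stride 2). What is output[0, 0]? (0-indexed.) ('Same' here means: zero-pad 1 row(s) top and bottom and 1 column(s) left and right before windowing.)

46

The receptive field on the zero-padded input at this output position is [0 0 0 / 0 5 3 / 0 17 4]. Elementwise product with the kernel and sum: 0·-2 + 0·2 + 0·1 + 17·2 + 4·3.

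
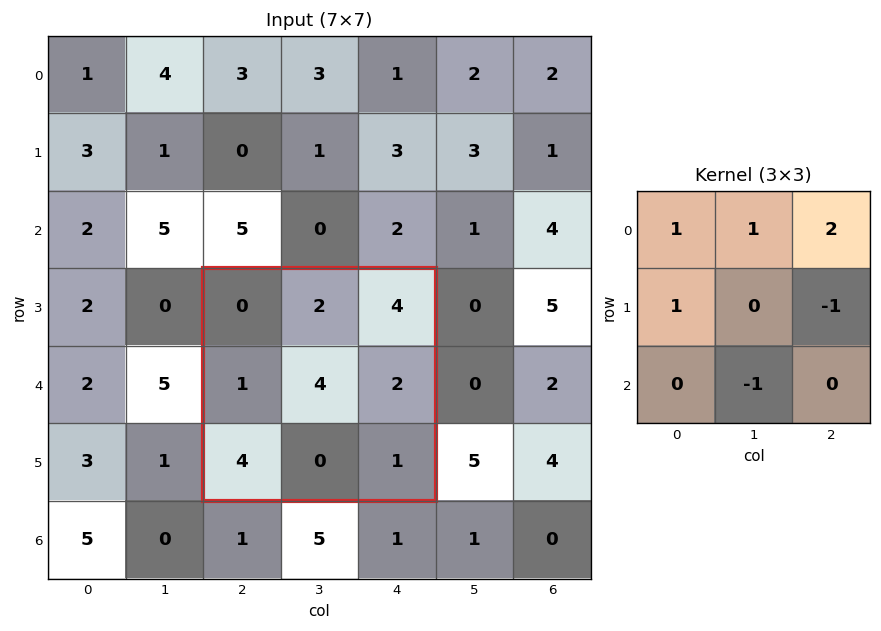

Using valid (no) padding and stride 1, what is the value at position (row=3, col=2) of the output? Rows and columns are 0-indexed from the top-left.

9

The receptive field on the input at this output position is [0 2 4 / 1 4 2 / 4 0 1]. Elementwise product with the kernel and sum: 0·1 + 2·1 + 4·2 + 1·1 + 2·-1 + 0·-1.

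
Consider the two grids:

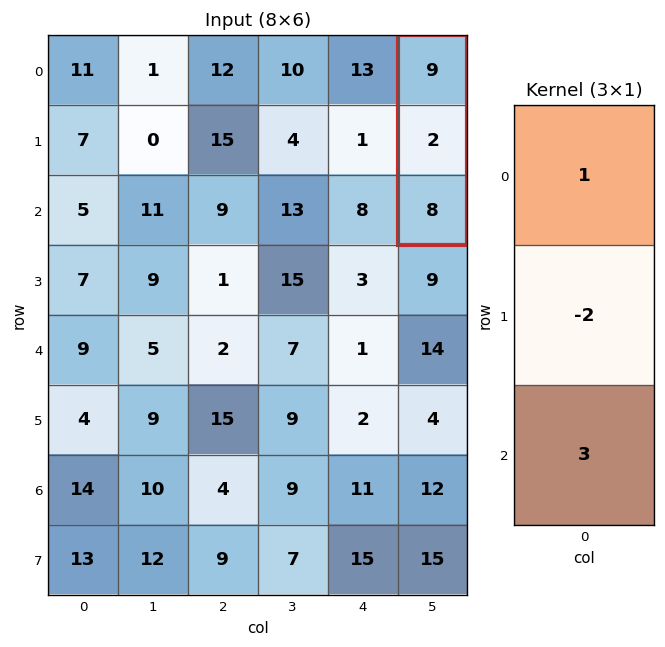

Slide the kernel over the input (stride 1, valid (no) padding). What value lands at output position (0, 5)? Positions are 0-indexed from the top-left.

29

The receptive field on the input at this output position is [9 / 2 / 8]. Elementwise product with the kernel and sum: 9·1 + 2·-2 + 8·3.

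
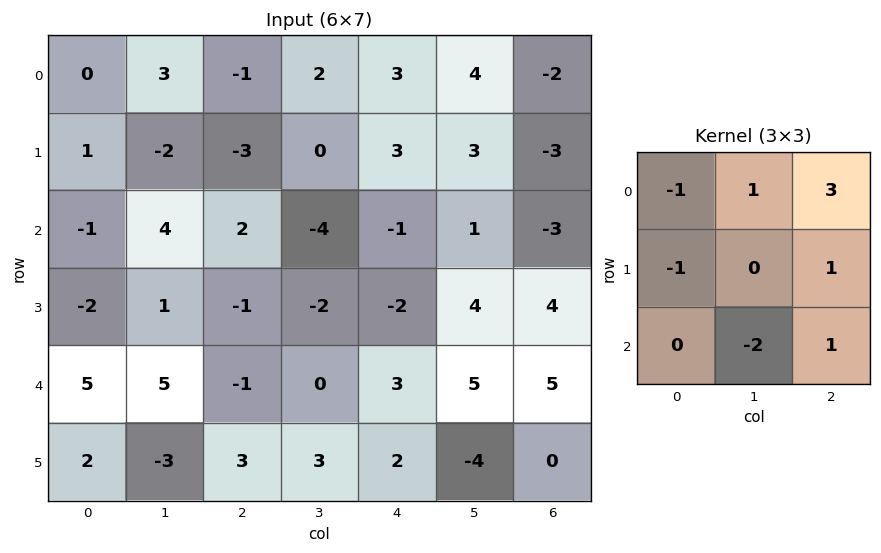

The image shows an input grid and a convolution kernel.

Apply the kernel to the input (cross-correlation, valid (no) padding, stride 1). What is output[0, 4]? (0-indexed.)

The receptive field on the input at this output position is [3 4 -2 / 3 3 -3 / -1 1 -3]. Elementwise product with the kernel and sum: 3·-1 + 4·1 + -2·3 + 3·-1 + -3·1 + 1·-2 + -3·1.

-16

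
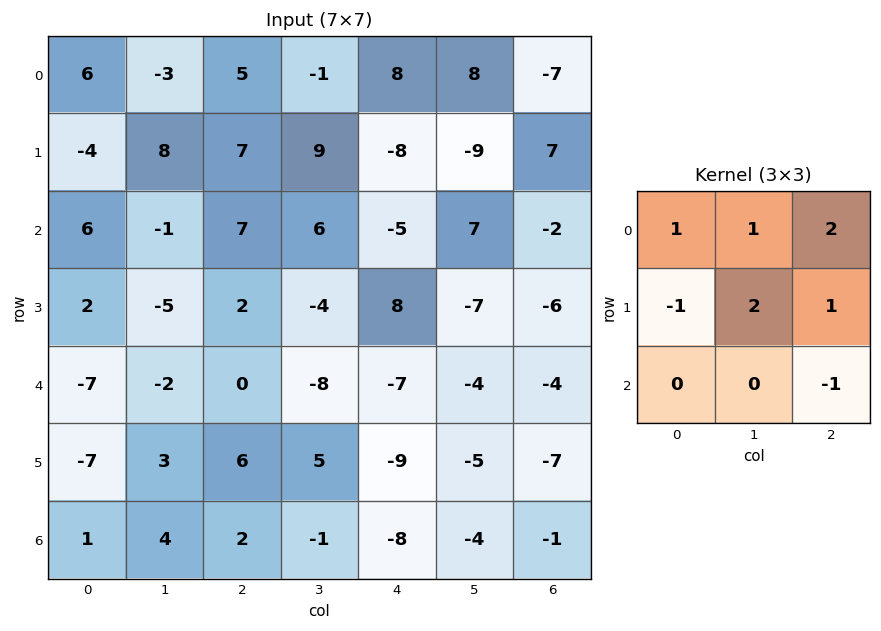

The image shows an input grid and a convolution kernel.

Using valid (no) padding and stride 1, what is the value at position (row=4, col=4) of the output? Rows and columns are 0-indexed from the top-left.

The receptive field on the input at this output position is [-7 -4 -4 / -9 -5 -7 / -8 -4 -1]. Elementwise product with the kernel and sum: -7·1 + -4·1 + -4·2 + -9·-1 + -5·2 + -7·1 + -1·-1.

-26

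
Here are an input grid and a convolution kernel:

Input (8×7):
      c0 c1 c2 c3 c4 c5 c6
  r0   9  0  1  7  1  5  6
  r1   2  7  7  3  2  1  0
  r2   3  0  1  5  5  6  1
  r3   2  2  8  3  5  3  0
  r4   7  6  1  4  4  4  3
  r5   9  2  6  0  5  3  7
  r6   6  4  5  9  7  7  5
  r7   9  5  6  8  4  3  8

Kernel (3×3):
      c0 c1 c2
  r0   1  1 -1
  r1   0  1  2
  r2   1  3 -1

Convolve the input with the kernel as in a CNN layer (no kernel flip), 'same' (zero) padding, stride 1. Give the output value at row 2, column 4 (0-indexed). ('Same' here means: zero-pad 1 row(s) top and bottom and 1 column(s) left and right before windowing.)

The receptive field on the zero-padded input at this output position is [3 2 1 / 5 5 6 / 3 5 3]. Elementwise product with the kernel and sum: 3·1 + 2·1 + 1·-1 + 5·1 + 6·2 + 3·1 + 5·3 + 3·-1.

36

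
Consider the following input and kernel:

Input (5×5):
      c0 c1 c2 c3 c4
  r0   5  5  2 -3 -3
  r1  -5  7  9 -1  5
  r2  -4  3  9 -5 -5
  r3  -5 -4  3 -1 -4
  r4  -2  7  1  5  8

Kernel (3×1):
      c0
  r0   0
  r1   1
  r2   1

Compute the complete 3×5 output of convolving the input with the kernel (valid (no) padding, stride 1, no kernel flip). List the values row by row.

Output[0,0]: The receptive field on the input at this output position is [5 / -5 / -4]. Elementwise product with the kernel and sum: -5·1 + -4·1.
Output[0,1]: The receptive field on the input at this output position is [5 / 7 / 3]. Elementwise product with the kernel and sum: 7·1 + 3·1.

-9 10 18 -6 0
-9 -1 12 -6 -9
-7 3 4 4 4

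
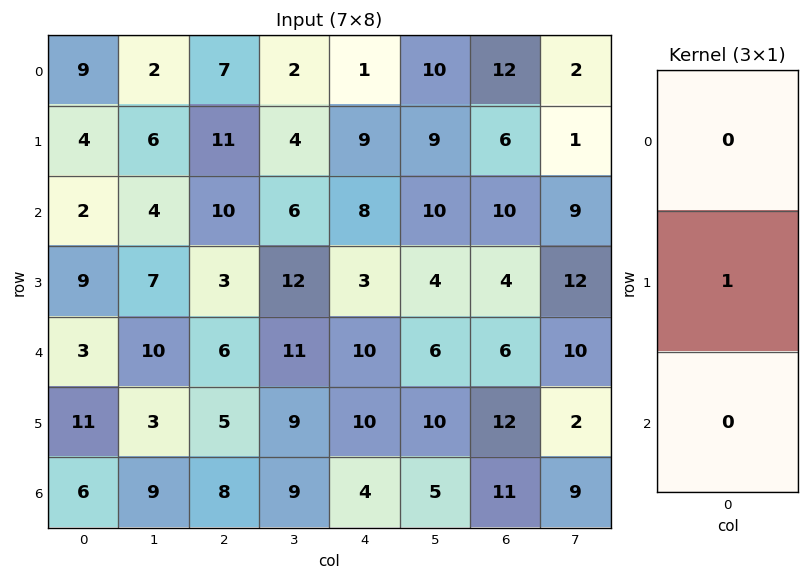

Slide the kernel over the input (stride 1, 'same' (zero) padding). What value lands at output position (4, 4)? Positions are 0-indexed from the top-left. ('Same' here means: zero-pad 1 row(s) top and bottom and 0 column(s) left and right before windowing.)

The receptive field on the zero-padded input at this output position is [3 / 10 / 10]. Elementwise product with the kernel and sum: 10·1.

10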